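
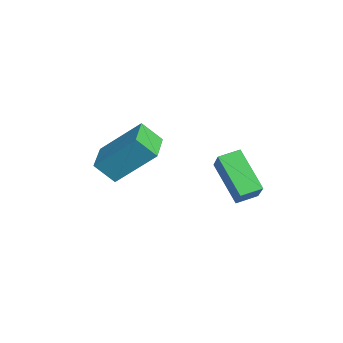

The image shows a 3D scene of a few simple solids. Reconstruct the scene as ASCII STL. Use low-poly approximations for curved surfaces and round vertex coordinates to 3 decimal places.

solid 
facet normal -0.951 0.311 0.004
outer loop
vertex -2.515 -3.375 -0.931
vertex -2.3 -2.708 -1.658
vertex -2.954 -4.701 -2.277
endloop
endfacet
facet normal -0.214 -0.660 0.720
outer loop
vertex -1.7 -5.112 -2.282
vertex -2.515 -3.375 -0.931
vertex -2.954 -4.701 -2.277
endloop
endfacet
facet normal -0.950 0.311 0.004
outer loop
vertex -2.954 -4.701 -2.277
vertex -2.3 -2.708 -1.658
vertex -2.739 -4.035 -3.004
endloop
endfacet
facet normal -0.227 -0.684 -0.694
outer loop
vertex -2.739 -4.035 -3.004
vertex -1.7 -5.112 -2.282
vertex -2.954 -4.701 -2.277
endloop
endfacet
facet normal 0.227 0.683 0.694
outer loop
vertex -2.515 -3.375 -0.931
vertex -1.046 -3.119 -1.663
vertex -2.3 -2.708 -1.658
endloop
endfacet
facet normal -0.213 -0.660 0.720
outer loop
vertex -1.261 -3.785 -0.936
vertex -2.515 -3.375 -0.931
vertex -1.7 -5.112 -2.282
endloop
endfacet
facet normal 0.226 0.684 0.694
outer loop
vertex -1.261 -3.785 -0.936
vertex -1.046 -3.119 -1.663
vertex -2.515 -3.375 -0.931
endloop
endfacet
facet normal 0.213 0.660 -0.720
outer loop
vertex -2.3 -2.708 -1.658
vertex -1.046 -3.119 -1.663
vertex -2.739 -4.035 -3.004
endloop
endfacet
facet normal -0.226 -0.684 -0.694
outer loop
vertex -1.485 -4.445 -3.009
vertex -1.7 -5.112 -2.282
vertex -2.739 -4.035 -3.004
endloop
endfacet
facet normal 0.213 0.660 -0.720
outer loop
vertex -2.739 -4.035 -3.004
vertex -1.046 -3.119 -1.663
vertex -1.485 -4.445 -3.009
endloop
endfacet
facet normal 0.951 -0.311 -0.004
outer loop
vertex -1.485 -4.445 -3.009
vertex -1.261 -3.785 -0.936
vertex -1.7 -5.112 -2.282
endloop
endfacet
facet normal 0.950 -0.311 -0.004
outer loop
vertex -1.046 -3.119 -1.663
vertex -1.261 -3.785 -0.936
vertex -1.485 -4.445 -3.009
endloop
endfacet
facet normal -0.713 -0.272 0.646
outer loop
vertex -2.014 -0.903 -2.536
vertex -2.162 -0.105 -2.364
vertex -2.841 -0.864 -3.432
endloop
endfacet
facet normal 0.179 -0.962 -0.207
outer loop
vertex -1.558 -0.375 -4.596
vertex -2.014 -0.903 -2.536
vertex -2.841 -0.864 -3.432
endloop
endfacet
facet normal -0.713 -0.272 0.646
outer loop
vertex -2.841 -0.864 -3.432
vertex -2.162 -0.105 -2.364
vertex -2.989 -0.066 -3.26
endloop
endfacet
facet normal -0.678 0.032 -0.734
outer loop
vertex -2.989 -0.066 -3.26
vertex -1.558 -0.375 -4.596
vertex -2.841 -0.864 -3.432
endloop
endfacet
facet normal 0.678 -0.032 0.734
outer loop
vertex -2.014 -0.903 -2.536
vertex -0.879 0.384 -3.528
vertex -2.162 -0.105 -2.364
endloop
endfacet
facet normal 0.179 -0.962 -0.207
outer loop
vertex -0.731 -0.414 -3.7
vertex -2.014 -0.903 -2.536
vertex -1.558 -0.375 -4.596
endloop
endfacet
facet normal 0.678 -0.032 0.734
outer loop
vertex -0.731 -0.414 -3.7
vertex -0.879 0.384 -3.528
vertex -2.014 -0.903 -2.536
endloop
endfacet
facet normal -0.179 0.962 0.207
outer loop
vertex -2.162 -0.105 -2.364
vertex -0.879 0.384 -3.528
vertex -2.989 -0.066 -3.26
endloop
endfacet
facet normal -0.678 0.032 -0.734
outer loop
vertex -1.706 0.423 -4.424
vertex -1.558 -0.375 -4.596
vertex -2.989 -0.066 -3.26
endloop
endfacet
facet normal -0.179 0.962 0.207
outer loop
vertex -2.989 -0.066 -3.26
vertex -0.879 0.384 -3.528
vertex -1.706 0.423 -4.424
endloop
endfacet
facet normal 0.713 0.272 -0.646
outer loop
vertex -1.706 0.423 -4.424
vertex -0.731 -0.414 -3.7
vertex -1.558 -0.375 -4.596
endloop
endfacet
facet normal 0.713 0.272 -0.646
outer loop
vertex -0.879 0.384 -3.528
vertex -0.731 -0.414 -3.7
vertex -1.706 0.423 -4.424
endloop
endfacet

endsolid


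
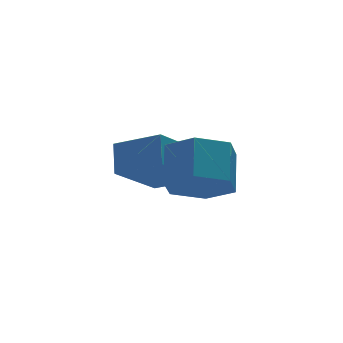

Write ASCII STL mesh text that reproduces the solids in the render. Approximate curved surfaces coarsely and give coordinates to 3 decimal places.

solid 
facet normal -0.740 -0.283 0.610
outer loop
vertex -1.006 1.491 -1.915
vertex -0.677 2.213 -1.182
vertex -1.912 2.53 -2.532
endloop
endfacet
facet normal -0.305 -0.669 -0.678
outer loop
vertex -0.403 3.107 -3.778
vertex -1.006 1.491 -1.915
vertex -1.912 2.53 -2.532
endloop
endfacet
facet normal -0.740 -0.283 0.610
outer loop
vertex -1.912 2.53 -2.532
vertex -0.677 2.213 -1.182
vertex -1.583 3.252 -1.799
endloop
endfacet
facet normal -0.600 0.688 -0.408
outer loop
vertex -1.583 3.252 -1.799
vertex -0.403 3.107 -3.778
vertex -1.912 2.53 -2.532
endloop
endfacet
facet normal 0.600 -0.688 0.408
outer loop
vertex -1.006 1.491 -1.915
vertex 0.832 2.79 -2.428
vertex -0.677 2.213 -1.182
endloop
endfacet
facet normal -0.305 -0.669 -0.678
outer loop
vertex 0.503 2.068 -3.161
vertex -1.006 1.491 -1.915
vertex -0.403 3.107 -3.778
endloop
endfacet
facet normal 0.600 -0.688 0.408
outer loop
vertex 0.503 2.068 -3.161
vertex 0.832 2.79 -2.428
vertex -1.006 1.491 -1.915
endloop
endfacet
facet normal 0.305 0.669 0.678
outer loop
vertex -0.677 2.213 -1.182
vertex 0.832 2.79 -2.428
vertex -1.583 3.252 -1.799
endloop
endfacet
facet normal -0.600 0.688 -0.408
outer loop
vertex -0.074 3.829 -3.045
vertex -0.403 3.107 -3.778
vertex -1.583 3.252 -1.799
endloop
endfacet
facet normal 0.305 0.669 0.678
outer loop
vertex -1.583 3.252 -1.799
vertex 0.832 2.79 -2.428
vertex -0.074 3.829 -3.045
endloop
endfacet
facet normal 0.740 0.283 -0.610
outer loop
vertex -0.074 3.829 -3.045
vertex 0.503 2.068 -3.161
vertex -0.403 3.107 -3.778
endloop
endfacet
facet normal 0.740 0.283 -0.610
outer loop
vertex 0.832 2.79 -2.428
vertex 0.503 2.068 -3.161
vertex -0.074 3.829 -3.045
endloop
endfacet
facet normal -0.390 -0.669 -0.633
outer loop
vertex -0.199 0.556 -2.974
vertex -0.645 0.084 -2.2
vertex -1.129 0.825 -2.686
endloop
endfacet
facet normal -0.023 0.693 -0.720
outer loop
vertex -0.199 0.556 -2.974
vertex -1.129 0.825 -2.686
vertex 0.33 1.467 -2.114
endloop
endfacet
facet normal -0.023 0.693 -0.720
outer loop
vertex 0.33 1.467 -2.114
vertex -1.129 0.825 -2.686
vertex -0.6 1.736 -1.826
endloop
endfacet
facet normal 0.389 0.670 0.632
outer loop
vertex 0.33 1.467 -2.114
vertex -0.6 1.736 -1.826
vertex -0.115 0.996 -1.34
endloop
endfacet
facet normal -0.389 -0.669 -0.633
outer loop
vertex -1.129 0.825 -2.686
vertex -0.645 0.084 -2.2
vertex -1.575 0.353 -1.913
endloop
endfacet
facet normal -0.809 0.577 -0.114
outer loop
vertex -1.129 0.825 -2.686
vertex -1.575 0.353 -1.913
vertex -0.6 1.736 -1.826
endloop
endfacet
facet normal -0.809 0.577 -0.114
outer loop
vertex -0.6 1.736 -1.826
vertex -1.575 0.353 -1.913
vertex -1.046 1.264 -1.053
endloop
endfacet
facet normal 0.388 0.670 0.633
outer loop
vertex -0.6 1.736 -1.826
vertex -1.046 1.264 -1.053
vertex -0.115 0.996 -1.34
endloop
endfacet
facet normal -0.389 -0.671 -0.632
outer loop
vertex -1.575 0.353 -1.913
vertex -0.645 0.084 -2.2
vertex -1.09 -0.387 -1.426
endloop
endfacet
facet normal -0.786 -0.116 0.607
outer loop
vertex -1.575 0.353 -1.913
vertex -1.09 -0.387 -1.426
vertex -1.046 1.264 -1.053
endloop
endfacet
facet normal -0.786 -0.116 0.607
outer loop
vertex -1.046 1.264 -1.053
vertex -1.09 -0.387 -1.426
vertex -0.561 0.524 -0.566
endloop
endfacet
facet normal 0.388 0.670 0.632
outer loop
vertex -1.046 1.264 -1.053
vertex -0.561 0.524 -0.566
vertex -0.115 0.996 -1.34
endloop
endfacet
facet normal -0.389 -0.670 -0.632
outer loop
vertex -1.09 -0.387 -1.426
vertex -0.645 0.084 -2.2
vertex -0.16 -0.656 -1.714
endloop
endfacet
facet normal 0.023 -0.693 0.720
outer loop
vertex -1.09 -0.387 -1.426
vertex -0.16 -0.656 -1.714
vertex -0.561 0.524 -0.566
endloop
endfacet
facet normal 0.023 -0.693 0.720
outer loop
vertex -0.561 0.524 -0.566
vertex -0.16 -0.656 -1.714
vertex 0.369 0.255 -0.854
endloop
endfacet
facet normal 0.390 0.669 0.633
outer loop
vertex -0.561 0.524 -0.566
vertex 0.369 0.255 -0.854
vertex -0.115 0.996 -1.34
endloop
endfacet
facet normal -0.388 -0.670 -0.633
outer loop
vertex -0.16 -0.656 -1.714
vertex -0.645 0.084 -2.2
vertex 0.286 -0.184 -2.487
endloop
endfacet
facet normal 0.809 -0.577 0.114
outer loop
vertex -0.16 -0.656 -1.714
vertex 0.286 -0.184 -2.487
vertex 0.369 0.255 -0.854
endloop
endfacet
facet normal 0.809 -0.577 0.114
outer loop
vertex 0.369 0.255 -0.854
vertex 0.286 -0.184 -2.487
vertex 0.815 0.727 -1.627
endloop
endfacet
facet normal 0.389 0.669 0.633
outer loop
vertex 0.369 0.255 -0.854
vertex 0.815 0.727 -1.627
vertex -0.115 0.996 -1.34
endloop
endfacet
facet normal -0.388 -0.670 -0.632
outer loop
vertex 0.286 -0.184 -2.487
vertex -0.645 0.084 -2.2
vertex -0.199 0.556 -2.974
endloop
endfacet
facet normal 0.786 0.116 -0.607
outer loop
vertex 0.286 -0.184 -2.487
vertex -0.199 0.556 -2.974
vertex 0.815 0.727 -1.627
endloop
endfacet
facet normal 0.786 0.116 -0.607
outer loop
vertex 0.815 0.727 -1.627
vertex -0.199 0.556 -2.974
vertex 0.33 1.467 -2.114
endloop
endfacet
facet normal 0.389 0.671 0.632
outer loop
vertex 0.815 0.727 -1.627
vertex 0.33 1.467 -2.114
vertex -0.115 0.996 -1.34
endloop
endfacet

endsolid


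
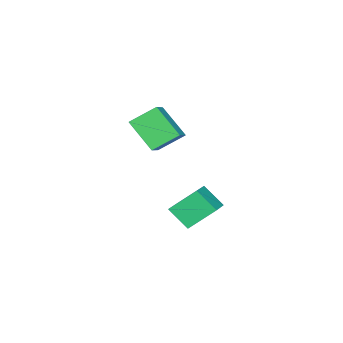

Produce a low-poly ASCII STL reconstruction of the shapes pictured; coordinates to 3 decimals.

solid 
facet normal -0.806 -0.368 -0.464
outer loop
vertex -0.45 0.515 2.742
vertex -1.281 1.323 3.544
vertex -0.35 1.804 1.548
endloop
endfacet
facet normal 0.589 -0.573 -0.569
outer loop
vertex 0.601 2.237 2.096
vertex -0.45 0.515 2.742
vertex -0.35 1.804 1.548
endloop
endfacet
facet normal -0.806 -0.368 -0.464
outer loop
vertex -0.35 1.804 1.548
vertex -1.281 1.323 3.544
vertex -1.181 2.612 2.35
endloop
endfacet
facet normal 0.057 0.732 -0.678
outer loop
vertex -1.181 2.612 2.35
vertex 0.601 2.237 2.096
vertex -0.35 1.804 1.548
endloop
endfacet
facet normal -0.057 -0.732 0.678
outer loop
vertex -0.45 0.515 2.742
vertex -0.33 1.756 4.092
vertex -1.281 1.323 3.544
endloop
endfacet
facet normal 0.589 -0.573 -0.569
outer loop
vertex 0.501 0.948 3.29
vertex -0.45 0.515 2.742
vertex 0.601 2.237 2.096
endloop
endfacet
facet normal -0.057 -0.732 0.678
outer loop
vertex 0.501 0.948 3.29
vertex -0.33 1.756 4.092
vertex -0.45 0.515 2.742
endloop
endfacet
facet normal -0.589 0.573 0.569
outer loop
vertex -1.281 1.323 3.544
vertex -0.33 1.756 4.092
vertex -1.181 2.612 2.35
endloop
endfacet
facet normal 0.057 0.732 -0.678
outer loop
vertex -0.23 3.045 2.898
vertex 0.601 2.237 2.096
vertex -1.181 2.612 2.35
endloop
endfacet
facet normal -0.589 0.573 0.569
outer loop
vertex -1.181 2.612 2.35
vertex -0.33 1.756 4.092
vertex -0.23 3.045 2.898
endloop
endfacet
facet normal 0.806 0.368 0.464
outer loop
vertex -0.23 3.045 2.898
vertex 0.501 0.948 3.29
vertex 0.601 2.237 2.096
endloop
endfacet
facet normal 0.806 0.368 0.464
outer loop
vertex -0.33 1.756 4.092
vertex 0.501 0.948 3.29
vertex -0.23 3.045 2.898
endloop
endfacet
facet normal -0.468 0.566 0.679
outer loop
vertex -1.936 3.012 -0.914
vertex -0.844 3.462 -0.537
vertex -2.033 3.974 -1.782
endloop
endfacet
facet normal -0.881 -0.363 -0.304
outer loop
vertex -1.276 3.058 -2.883
vertex -1.936 3.012 -0.914
vertex -2.033 3.974 -1.782
endloop
endfacet
facet normal -0.468 0.565 0.679
outer loop
vertex -2.033 3.974 -1.782
vertex -0.844 3.462 -0.537
vertex -0.941 4.425 -1.405
endloop
endfacet
facet normal -0.075 0.741 -0.668
outer loop
vertex -0.941 4.425 -1.405
vertex -1.276 3.058 -2.883
vertex -2.033 3.974 -1.782
endloop
endfacet
facet normal 0.075 -0.741 0.668
outer loop
vertex -1.936 3.012 -0.914
vertex -0.087 2.546 -1.638
vertex -0.844 3.462 -0.537
endloop
endfacet
facet normal -0.881 -0.363 -0.304
outer loop
vertex -1.179 2.095 -2.015
vertex -1.936 3.012 -0.914
vertex -1.276 3.058 -2.883
endloop
endfacet
facet normal 0.075 -0.740 0.668
outer loop
vertex -1.179 2.095 -2.015
vertex -0.087 2.546 -1.638
vertex -1.936 3.012 -0.914
endloop
endfacet
facet normal 0.881 0.363 0.304
outer loop
vertex -0.844 3.462 -0.537
vertex -0.087 2.546 -1.638
vertex -0.941 4.425 -1.405
endloop
endfacet
facet normal -0.075 0.740 -0.668
outer loop
vertex -0.184 3.508 -2.506
vertex -1.276 3.058 -2.883
vertex -0.941 4.425 -1.405
endloop
endfacet
facet normal 0.881 0.363 0.304
outer loop
vertex -0.941 4.425 -1.405
vertex -0.087 2.546 -1.638
vertex -0.184 3.508 -2.506
endloop
endfacet
facet normal 0.468 -0.565 -0.680
outer loop
vertex -0.184 3.508 -2.506
vertex -1.179 2.095 -2.015
vertex -1.276 3.058 -2.883
endloop
endfacet
facet normal 0.468 -0.566 -0.679
outer loop
vertex -0.087 2.546 -1.638
vertex -1.179 2.095 -2.015
vertex -0.184 3.508 -2.506
endloop
endfacet

endsolid


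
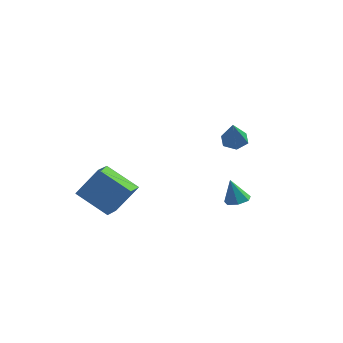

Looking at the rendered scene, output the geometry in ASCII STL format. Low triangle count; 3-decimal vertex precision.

solid 
facet normal 0.245 0.101 -0.964
outer loop
vertex 3.299 0.916 -3.103
vertex 2.776 0.502 -3.279
vertex 2.776 1.189 -3.207
endloop
endfacet
facet normal 0.289 0.770 0.568
outer loop
vertex 3.299 0.916 -3.103
vertex 2.776 1.189 -3.207
vertex 2.424 0.358 -1.901
endloop
endfacet
facet normal 0.246 0.101 -0.964
outer loop
vertex 2.776 1.189 -3.207
vertex 2.776 0.502 -3.279
vertex 2.253 0.944 -3.366
endloop
endfacet
facet normal -0.484 0.791 0.373
outer loop
vertex 2.776 1.189 -3.207
vertex 2.253 0.944 -3.366
vertex 2.424 0.358 -1.901
endloop
endfacet
facet normal 0.246 0.102 -0.964
outer loop
vertex 2.253 0.944 -3.366
vertex 2.776 0.502 -3.279
vertex 2.123 0.367 -3.46
endloop
endfacet
facet normal -0.964 0.187 0.187
outer loop
vertex 2.253 0.944 -3.366
vertex 2.123 0.367 -3.46
vertex 2.424 0.358 -1.901
endloop
endfacet
facet normal 0.246 0.101 -0.964
outer loop
vertex 2.123 0.367 -3.46
vertex 2.776 0.502 -3.279
vertex 2.485 -0.108 -3.417
endloop
endfacet
facet normal -0.793 -0.591 0.150
outer loop
vertex 2.123 0.367 -3.46
vertex 2.485 -0.108 -3.417
vertex 2.424 0.358 -1.901
endloop
endfacet
facet normal 0.245 0.101 -0.964
outer loop
vertex 2.485 -0.108 -3.417
vertex 2.776 0.502 -3.279
vertex 3.065 -0.124 -3.271
endloop
endfacet
facet normal -0.099 -0.952 0.289
outer loop
vertex 2.485 -0.108 -3.417
vertex 3.065 -0.124 -3.271
vertex 2.424 0.358 -1.901
endloop
endfacet
facet normal 0.245 0.101 -0.964
outer loop
vertex 3.065 -0.124 -3.271
vertex 2.776 0.502 -3.279
vertex 3.428 0.332 -3.131
endloop
endfacet
facet normal 0.596 -0.628 0.500
outer loop
vertex 3.065 -0.124 -3.271
vertex 3.428 0.332 -3.131
vertex 2.424 0.358 -1.901
endloop
endfacet
facet normal 0.245 0.100 -0.964
outer loop
vertex 3.428 0.332 -3.131
vertex 2.776 0.502 -3.279
vertex 3.299 0.916 -3.103
endloop
endfacet
facet normal 0.769 0.140 0.624
outer loop
vertex 3.428 0.332 -3.131
vertex 3.299 0.916 -3.103
vertex 2.424 0.358 -1.901
endloop
endfacet
facet normal -0.186 0.592 -0.784
outer loop
vertex 2.215 3.249 -0.5
vertex 1.49 3.212 -0.356
vertex 1.902 3.746 -0.051
endloop
endfacet
facet normal 0.900 0.236 0.367
outer loop
vertex 2.215 3.249 -0.5
vertex 1.902 3.746 -0.051
vertex 1.85 2.068 1.156
endloop
endfacet
facet normal -0.187 0.592 -0.784
outer loop
vertex 1.902 3.746 -0.051
vertex 1.49 3.212 -0.356
vertex 1.177 3.709 0.094
endloop
endfacet
facet normal 0.132 0.576 0.807
outer loop
vertex 1.902 3.746 -0.051
vertex 1.177 3.709 0.094
vertex 1.85 2.068 1.156
endloop
endfacet
facet normal -0.186 0.592 -0.784
outer loop
vertex 1.177 3.709 0.094
vertex 1.49 3.212 -0.356
vertex 0.766 3.175 -0.212
endloop
endfacet
facet normal -0.710 0.153 0.687
outer loop
vertex 1.177 3.709 0.094
vertex 0.766 3.175 -0.212
vertex 1.85 2.068 1.156
endloop
endfacet
facet normal -0.186 0.592 -0.784
outer loop
vertex 0.766 3.175 -0.212
vertex 1.49 3.212 -0.356
vertex 1.079 2.678 -0.662
endloop
endfacet
facet normal -0.783 -0.609 0.128
outer loop
vertex 0.766 3.175 -0.212
vertex 1.079 2.678 -0.662
vertex 1.85 2.068 1.156
endloop
endfacet
facet normal -0.186 0.592 -0.784
outer loop
vertex 1.079 2.678 -0.662
vertex 1.49 3.212 -0.356
vertex 1.804 2.715 -0.806
endloop
endfacet
facet normal -0.014 -0.950 -0.313
outer loop
vertex 1.079 2.678 -0.662
vertex 1.804 2.715 -0.806
vertex 1.85 2.068 1.156
endloop
endfacet
facet normal -0.186 0.592 -0.784
outer loop
vertex 1.804 2.715 -0.806
vertex 1.49 3.212 -0.356
vertex 2.215 3.249 -0.5
endloop
endfacet
facet normal 0.828 -0.527 -0.193
outer loop
vertex 1.804 2.715 -0.806
vertex 2.215 3.249 -0.5
vertex 1.85 2.068 1.156
endloop
endfacet
facet normal -0.534 -0.194 -0.823
outer loop
vertex -3.634 -4.485 -1.938
vertex -3.735 -3.357 -2.138
vertex -1.902 -4.527 -3.052
endloop
endfacet
facet normal 0.088 -0.981 0.174
outer loop
vertex -0.845 -4.143 -1.422
vertex -3.634 -4.485 -1.938
vertex -1.902 -4.527 -3.052
endloop
endfacet
facet normal -0.534 -0.194 -0.823
outer loop
vertex -1.902 -4.527 -3.052
vertex -3.735 -3.357 -2.138
vertex -2.003 -3.399 -3.252
endloop
endfacet
facet normal 0.841 -0.021 -0.541
outer loop
vertex -2.003 -3.399 -3.252
vertex -0.845 -4.143 -1.422
vertex -1.902 -4.527 -3.052
endloop
endfacet
facet normal -0.841 0.021 0.541
outer loop
vertex -3.634 -4.485 -1.938
vertex -2.678 -2.973 -0.508
vertex -3.735 -3.357 -2.138
endloop
endfacet
facet normal 0.088 -0.981 0.174
outer loop
vertex -2.577 -4.101 -0.308
vertex -3.634 -4.485 -1.938
vertex -0.845 -4.143 -1.422
endloop
endfacet
facet normal -0.841 0.021 0.541
outer loop
vertex -2.577 -4.101 -0.308
vertex -2.678 -2.973 -0.508
vertex -3.634 -4.485 -1.938
endloop
endfacet
facet normal -0.088 0.981 -0.174
outer loop
vertex -3.735 -3.357 -2.138
vertex -2.678 -2.973 -0.508
vertex -2.003 -3.399 -3.252
endloop
endfacet
facet normal 0.841 -0.021 -0.541
outer loop
vertex -0.946 -3.015 -1.622
vertex -0.845 -4.143 -1.422
vertex -2.003 -3.399 -3.252
endloop
endfacet
facet normal -0.088 0.981 -0.174
outer loop
vertex -2.003 -3.399 -3.252
vertex -2.678 -2.973 -0.508
vertex -0.946 -3.015 -1.622
endloop
endfacet
facet normal 0.534 0.194 0.823
outer loop
vertex -0.946 -3.015 -1.622
vertex -2.577 -4.101 -0.308
vertex -0.845 -4.143 -1.422
endloop
endfacet
facet normal 0.534 0.194 0.823
outer loop
vertex -2.678 -2.973 -0.508
vertex -2.577 -4.101 -0.308
vertex -0.946 -3.015 -1.622
endloop
endfacet

endsolid


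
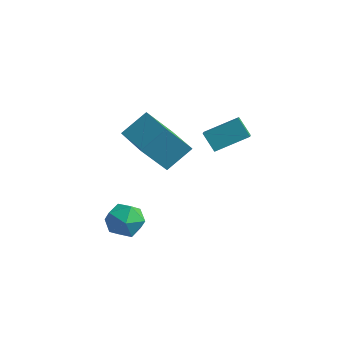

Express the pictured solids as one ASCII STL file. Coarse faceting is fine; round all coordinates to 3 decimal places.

solid 
facet normal -0.454 0.721 -0.523
outer loop
vertex 1.4 3.33 -0.57
vertex 2.513 4.598 0.213
vertex 2.172 3.187 -1.437
endloop
endfacet
facet normal -0.599 -0.682 -0.421
outer loop
vertex 2.767 2.242 -0.753
vertex 1.4 3.33 -0.57
vertex 2.172 3.187 -1.437
endloop
endfacet
facet normal -0.454 0.721 -0.523
outer loop
vertex 2.172 3.187 -1.437
vertex 2.513 4.598 0.213
vertex 3.285 4.455 -0.655
endloop
endfacet
facet normal 0.660 -0.122 -0.742
outer loop
vertex 3.285 4.455 -0.655
vertex 2.767 2.242 -0.753
vertex 2.172 3.187 -1.437
endloop
endfacet
facet normal -0.660 0.121 0.742
outer loop
vertex 1.4 3.33 -0.57
vertex 3.108 3.653 0.897
vertex 2.513 4.598 0.213
endloop
endfacet
facet normal -0.599 -0.682 -0.420
outer loop
vertex 1.995 2.385 0.115
vertex 1.4 3.33 -0.57
vertex 2.767 2.242 -0.753
endloop
endfacet
facet normal -0.660 0.122 0.741
outer loop
vertex 1.995 2.385 0.115
vertex 3.108 3.653 0.897
vertex 1.4 3.33 -0.57
endloop
endfacet
facet normal 0.599 0.681 0.420
outer loop
vertex 2.513 4.598 0.213
vertex 3.108 3.653 0.897
vertex 3.285 4.455 -0.655
endloop
endfacet
facet normal 0.660 -0.122 -0.741
outer loop
vertex 3.88 3.51 0.03
vertex 2.767 2.242 -0.753
vertex 3.285 4.455 -0.655
endloop
endfacet
facet normal 0.599 0.682 0.421
outer loop
vertex 3.285 4.455 -0.655
vertex 3.108 3.653 0.897
vertex 3.88 3.51 0.03
endloop
endfacet
facet normal 0.454 -0.721 0.523
outer loop
vertex 3.88 3.51 0.03
vertex 1.995 2.385 0.115
vertex 2.767 2.242 -0.753
endloop
endfacet
facet normal 0.454 -0.721 0.523
outer loop
vertex 3.108 3.653 0.897
vertex 1.995 2.385 0.115
vertex 3.88 3.51 0.03
endloop
endfacet
facet normal -0.342 -0.503 0.794
outer loop
vertex 1.879 -0.287 1.877
vertex 0.007 0.714 1.704
vertex 1.331 -1.484 0.883
endloop
endfacet
facet normal 0.879 -0.470 0.082
outer loop
vertex 2.033 -0.454 -0.744
vertex 1.879 -0.287 1.877
vertex 1.331 -1.484 0.883
endloop
endfacet
facet normal -0.342 -0.503 0.794
outer loop
vertex 1.331 -1.484 0.883
vertex 0.007 0.714 1.704
vertex -0.541 -0.483 0.71
endloop
endfacet
facet normal -0.332 -0.726 -0.603
outer loop
vertex -0.541 -0.483 0.71
vertex 2.033 -0.454 -0.744
vertex 1.331 -1.484 0.883
endloop
endfacet
facet normal 0.332 0.726 0.603
outer loop
vertex 1.879 -0.287 1.877
vertex 0.709 1.744 0.077
vertex 0.007 0.714 1.704
endloop
endfacet
facet normal 0.879 -0.470 0.082
outer loop
vertex 2.581 0.743 0.25
vertex 1.879 -0.287 1.877
vertex 2.033 -0.454 -0.744
endloop
endfacet
facet normal 0.332 0.726 0.603
outer loop
vertex 2.581 0.743 0.25
vertex 0.709 1.744 0.077
vertex 1.879 -0.287 1.877
endloop
endfacet
facet normal -0.879 0.470 -0.082
outer loop
vertex 0.007 0.714 1.704
vertex 0.709 1.744 0.077
vertex -0.541 -0.483 0.71
endloop
endfacet
facet normal -0.332 -0.726 -0.603
outer loop
vertex 0.161 0.547 -0.917
vertex 2.033 -0.454 -0.744
vertex -0.541 -0.483 0.71
endloop
endfacet
facet normal -0.879 0.470 -0.082
outer loop
vertex -0.541 -0.483 0.71
vertex 0.709 1.744 0.077
vertex 0.161 0.547 -0.917
endloop
endfacet
facet normal 0.342 0.503 -0.794
outer loop
vertex 0.161 0.547 -0.917
vertex 2.581 0.743 0.25
vertex 2.033 -0.454 -0.744
endloop
endfacet
facet normal 0.342 0.503 -0.794
outer loop
vertex 0.709 1.744 0.077
vertex 2.581 0.743 0.25
vertex 0.161 0.547 -0.917
endloop
endfacet
facet normal -0.479 0.867 0.138
outer loop
vertex 0.313 -1.468 -4.191
vertex 0.166 -1.712 -3.168
vertex 1.037 -1.183 -3.467
endloop
endfacet
facet normal 0.011 0.927 -0.376
outer loop
vertex 0.313 -1.468 -4.191
vertex 1.037 -1.183 -3.467
vertex 1.348 -1.568 -4.407
endloop
endfacet
facet normal -0.141 0.448 -0.883
outer loop
vertex 0.313 -1.468 -4.191
vertex 1.348 -1.568 -4.407
vertex 0.67 -2.336 -4.688
endloop
endfacet
facet normal -0.726 0.092 -0.682
outer loop
vertex 0.313 -1.468 -4.191
vertex 0.67 -2.336 -4.688
vertex -0.061 -2.425 -3.922
endloop
endfacet
facet normal -0.935 0.351 -0.051
outer loop
vertex 0.313 -1.468 -4.191
vertex -0.061 -2.425 -3.922
vertex 0.166 -1.712 -3.168
endloop
endfacet
facet normal 0.646 0.757 -0.097
outer loop
vertex 1.348 -1.568 -4.407
vertex 1.037 -1.183 -3.467
vertex 1.841 -1.875 -3.518
endloop
endfacet
facet normal -0.148 0.660 0.736
outer loop
vertex 1.037 -1.183 -3.467
vertex 0.166 -1.712 -3.168
vertex 1.11 -1.964 -2.752
endloop
endfacet
facet normal -0.885 -0.174 0.431
outer loop
vertex 0.166 -1.712 -3.168
vertex -0.061 -2.425 -3.922
vertex 0.432 -2.732 -3.033
endloop
endfacet
facet normal -0.547 -0.592 -0.591
outer loop
vertex -0.061 -2.425 -3.922
vertex 0.67 -2.336 -4.688
vertex 0.743 -3.117 -3.973
endloop
endfacet
facet normal 0.399 -0.017 -0.917
outer loop
vertex 0.67 -2.336 -4.688
vertex 1.348 -1.568 -4.407
vertex 1.614 -2.588 -4.272
endloop
endfacet
facet normal 0.726 -0.092 0.682
outer loop
vertex 1.467 -2.832 -3.249
vertex 1.841 -1.875 -3.518
vertex 1.11 -1.964 -2.752
endloop
endfacet
facet normal 0.141 -0.448 0.883
outer loop
vertex 1.467 -2.832 -3.249
vertex 1.11 -1.964 -2.752
vertex 0.432 -2.732 -3.033
endloop
endfacet
facet normal -0.011 -0.927 0.376
outer loop
vertex 1.467 -2.832 -3.249
vertex 0.432 -2.732 -3.033
vertex 0.743 -3.117 -3.973
endloop
endfacet
facet normal 0.479 -0.867 -0.138
outer loop
vertex 1.467 -2.832 -3.249
vertex 0.743 -3.117 -3.973
vertex 1.614 -2.588 -4.272
endloop
endfacet
facet normal 0.935 -0.351 0.051
outer loop
vertex 1.467 -2.832 -3.249
vertex 1.614 -2.588 -4.272
vertex 1.841 -1.875 -3.518
endloop
endfacet
facet normal 0.547 0.592 0.591
outer loop
vertex 1.11 -1.964 -2.752
vertex 1.841 -1.875 -3.518
vertex 1.037 -1.183 -3.467
endloop
endfacet
facet normal -0.399 0.017 0.917
outer loop
vertex 0.432 -2.732 -3.033
vertex 1.11 -1.964 -2.752
vertex 0.166 -1.712 -3.168
endloop
endfacet
facet normal -0.646 -0.757 0.097
outer loop
vertex 0.743 -3.117 -3.973
vertex 0.432 -2.732 -3.033
vertex -0.061 -2.425 -3.922
endloop
endfacet
facet normal 0.148 -0.660 -0.736
outer loop
vertex 1.614 -2.588 -4.272
vertex 0.743 -3.117 -3.973
vertex 0.67 -2.336 -4.688
endloop
endfacet
facet normal 0.885 0.174 -0.431
outer loop
vertex 1.841 -1.875 -3.518
vertex 1.614 -2.588 -4.272
vertex 1.348 -1.568 -4.407
endloop
endfacet

endsolid


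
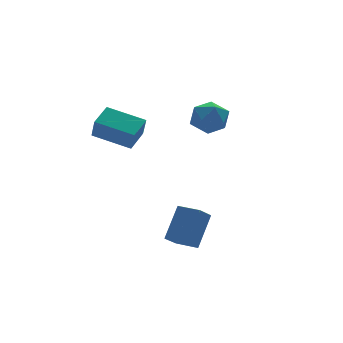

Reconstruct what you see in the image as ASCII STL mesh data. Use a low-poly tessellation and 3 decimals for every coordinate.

solid 
facet normal -0.642 0.716 0.275
outer loop
vertex -1.628 2.712 2.293
vertex -0.522 3.523 2.764
vertex -1.524 3.265 1.099
endloop
endfacet
facet normal -0.763 -0.559 -0.325
outer loop
vertex -0.118 1.697 0.496
vertex -1.628 2.712 2.293
vertex -1.524 3.265 1.099
endloop
endfacet
facet normal -0.641 0.716 0.275
outer loop
vertex -1.524 3.265 1.099
vertex -0.522 3.523 2.764
vertex -0.417 4.075 1.57
endloop
endfacet
facet normal 0.079 0.419 -0.905
outer loop
vertex -0.417 4.075 1.57
vertex -0.118 1.697 0.496
vertex -1.524 3.265 1.099
endloop
endfacet
facet normal -0.079 -0.418 0.905
outer loop
vertex -1.628 2.712 2.293
vertex 0.884 1.955 2.161
vertex -0.522 3.523 2.764
endloop
endfacet
facet normal -0.763 -0.559 -0.325
outer loop
vertex -0.223 1.145 1.69
vertex -1.628 2.712 2.293
vertex -0.118 1.697 0.496
endloop
endfacet
facet normal -0.079 -0.419 0.905
outer loop
vertex -0.223 1.145 1.69
vertex 0.884 1.955 2.161
vertex -1.628 2.712 2.293
endloop
endfacet
facet normal 0.763 0.559 0.325
outer loop
vertex -0.522 3.523 2.764
vertex 0.884 1.955 2.161
vertex -0.417 4.075 1.57
endloop
endfacet
facet normal 0.078 0.419 -0.905
outer loop
vertex 0.988 2.508 0.967
vertex -0.118 1.697 0.496
vertex -0.417 4.075 1.57
endloop
endfacet
facet normal 0.763 0.559 0.325
outer loop
vertex -0.417 4.075 1.57
vertex 0.884 1.955 2.161
vertex 0.988 2.508 0.967
endloop
endfacet
facet normal 0.642 -0.716 -0.275
outer loop
vertex 0.988 2.508 0.967
vertex -0.223 1.145 1.69
vertex -0.118 1.697 0.496
endloop
endfacet
facet normal 0.641 -0.716 -0.276
outer loop
vertex 0.884 1.955 2.161
vertex -0.223 1.145 1.69
vertex 0.988 2.508 0.967
endloop
endfacet
facet normal -0.538 -0.343 -0.770
outer loop
vertex -0.259 -4.235 -3.295
vertex -0.868 -3.134 -3.36
vertex 0.604 -3.804 -4.09
endloop
endfacet
facet normal 0.484 -0.874 0.052
outer loop
vertex 1.728 -3.086 -2.48
vertex -0.259 -4.235 -3.295
vertex 0.604 -3.804 -4.09
endloop
endfacet
facet normal -0.538 -0.343 -0.770
outer loop
vertex 0.604 -3.804 -4.09
vertex -0.868 -3.134 -3.36
vertex -0.005 -2.703 -4.155
endloop
endfacet
facet normal 0.691 0.345 -0.636
outer loop
vertex -0.005 -2.703 -4.155
vertex 1.728 -3.086 -2.48
vertex 0.604 -3.804 -4.09
endloop
endfacet
facet normal -0.691 -0.345 0.636
outer loop
vertex -0.259 -4.235 -3.295
vertex 0.256 -2.416 -1.75
vertex -0.868 -3.134 -3.36
endloop
endfacet
facet normal 0.484 -0.874 0.052
outer loop
vertex 0.865 -3.517 -1.685
vertex -0.259 -4.235 -3.295
vertex 1.728 -3.086 -2.48
endloop
endfacet
facet normal -0.691 -0.345 0.636
outer loop
vertex 0.865 -3.517 -1.685
vertex 0.256 -2.416 -1.75
vertex -0.259 -4.235 -3.295
endloop
endfacet
facet normal -0.484 0.874 -0.052
outer loop
vertex -0.868 -3.134 -3.36
vertex 0.256 -2.416 -1.75
vertex -0.005 -2.703 -4.155
endloop
endfacet
facet normal 0.691 0.345 -0.636
outer loop
vertex 1.119 -1.985 -2.545
vertex 1.728 -3.086 -2.48
vertex -0.005 -2.703 -4.155
endloop
endfacet
facet normal -0.484 0.874 -0.052
outer loop
vertex -0.005 -2.703 -4.155
vertex 0.256 -2.416 -1.75
vertex 1.119 -1.985 -2.545
endloop
endfacet
facet normal 0.538 0.343 0.770
outer loop
vertex 1.119 -1.985 -2.545
vertex 0.865 -3.517 -1.685
vertex 1.728 -3.086 -2.48
endloop
endfacet
facet normal 0.538 0.343 0.770
outer loop
vertex 0.256 -2.416 -1.75
vertex 0.865 -3.517 -1.685
vertex 1.119 -1.985 -2.545
endloop
endfacet
facet normal -0.969 0.014 0.248
outer loop
vertex 2.636 0.626 2.053
vertex 2.773 -0.311 2.641
vertex 2.913 0.681 3.131
endloop
endfacet
facet normal -0.721 0.676 0.151
outer loop
vertex 2.636 0.626 2.053
vertex 2.913 0.681 3.131
vertex 3.399 1.363 2.396
endloop
endfacet
facet normal -0.465 0.721 -0.514
outer loop
vertex 2.636 0.626 2.053
vertex 3.399 1.363 2.396
vertex 3.56 0.793 1.452
endloop
endfacet
facet normal -0.554 0.086 -0.828
outer loop
vertex 2.636 0.626 2.053
vertex 3.56 0.793 1.452
vertex 3.173 -0.241 1.603
endloop
endfacet
facet normal -0.866 -0.351 -0.357
outer loop
vertex 2.636 0.626 2.053
vertex 3.173 -0.241 1.603
vertex 2.773 -0.311 2.641
endloop
endfacet
facet normal -0.179 0.777 0.603
outer loop
vertex 3.399 1.363 2.396
vertex 2.913 0.681 3.131
vertex 4.007 0.881 3.197
endloop
endfacet
facet normal -0.580 -0.294 0.760
outer loop
vertex 2.913 0.681 3.131
vertex 2.773 -0.311 2.641
vertex 3.62 -0.153 3.348
endloop
endfacet
facet normal -0.413 -0.884 -0.219
outer loop
vertex 2.773 -0.311 2.641
vertex 3.173 -0.241 1.603
vertex 3.781 -0.723 2.404
endloop
endfacet
facet normal 0.092 -0.177 -0.980
outer loop
vertex 3.173 -0.241 1.603
vertex 3.56 0.793 1.452
vertex 4.267 -0.041 1.669
endloop
endfacet
facet normal 0.236 0.849 -0.472
outer loop
vertex 3.56 0.793 1.452
vertex 3.399 1.363 2.396
vertex 4.407 0.951 2.159
endloop
endfacet
facet normal 0.554 -0.086 0.828
outer loop
vertex 4.544 0.014 2.747
vertex 4.007 0.881 3.197
vertex 3.62 -0.153 3.348
endloop
endfacet
facet normal 0.465 -0.721 0.514
outer loop
vertex 4.544 0.014 2.747
vertex 3.62 -0.153 3.348
vertex 3.781 -0.723 2.404
endloop
endfacet
facet normal 0.721 -0.676 -0.151
outer loop
vertex 4.544 0.014 2.747
vertex 3.781 -0.723 2.404
vertex 4.267 -0.041 1.669
endloop
endfacet
facet normal 0.969 -0.014 -0.248
outer loop
vertex 4.544 0.014 2.747
vertex 4.267 -0.041 1.669
vertex 4.407 0.951 2.159
endloop
endfacet
facet normal 0.866 0.351 0.357
outer loop
vertex 4.544 0.014 2.747
vertex 4.407 0.951 2.159
vertex 4.007 0.881 3.197
endloop
endfacet
facet normal -0.092 0.177 0.980
outer loop
vertex 3.62 -0.153 3.348
vertex 4.007 0.881 3.197
vertex 2.913 0.681 3.131
endloop
endfacet
facet normal -0.236 -0.849 0.472
outer loop
vertex 3.781 -0.723 2.404
vertex 3.62 -0.153 3.348
vertex 2.773 -0.311 2.641
endloop
endfacet
facet normal 0.179 -0.777 -0.603
outer loop
vertex 4.267 -0.041 1.669
vertex 3.781 -0.723 2.404
vertex 3.173 -0.241 1.603
endloop
endfacet
facet normal 0.580 0.294 -0.760
outer loop
vertex 4.407 0.951 2.159
vertex 4.267 -0.041 1.669
vertex 3.56 0.793 1.452
endloop
endfacet
facet normal 0.413 0.884 0.219
outer loop
vertex 4.007 0.881 3.197
vertex 4.407 0.951 2.159
vertex 3.399 1.363 2.396
endloop
endfacet

endsolid


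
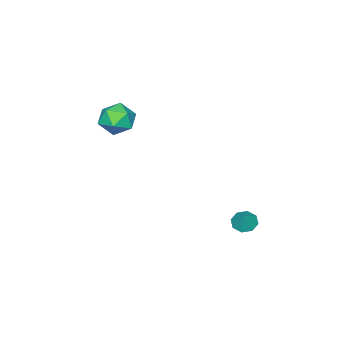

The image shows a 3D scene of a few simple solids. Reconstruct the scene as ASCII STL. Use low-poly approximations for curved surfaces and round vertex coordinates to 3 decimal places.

solid 
facet normal 0.361 0.908 0.211
outer loop
vertex -1.291 -2.76 1.613
vertex -1.262 -3.013 2.655
vertex -0.411 -3.207 2.032
endloop
endfacet
facet normal 0.564 0.698 -0.440
outer loop
vertex -1.291 -2.76 1.613
vertex -0.411 -3.207 2.032
vertex -0.768 -3.524 1.072
endloop
endfacet
facet normal -0.025 0.566 -0.824
outer loop
vertex -1.291 -2.76 1.613
vertex -0.768 -3.524 1.072
vertex -1.84 -3.527 1.102
endloop
endfacet
facet normal -0.591 0.695 -0.409
outer loop
vertex -1.291 -2.76 1.613
vertex -1.84 -3.527 1.102
vertex -2.145 -3.211 2.08
endloop
endfacet
facet normal -0.353 0.907 0.230
outer loop
vertex -1.291 -2.76 1.613
vertex -2.145 -3.211 2.08
vertex -1.262 -3.013 2.655
endloop
endfacet
facet normal 0.924 0.086 -0.372
outer loop
vertex -0.768 -3.524 1.072
vertex -0.411 -3.207 2.032
vertex -0.415 -4.249 1.78
endloop
endfacet
facet normal 0.596 0.427 0.680
outer loop
vertex -0.411 -3.207 2.032
vertex -1.262 -3.013 2.655
vertex -0.72 -3.933 2.758
endloop
endfacet
facet normal -0.559 0.424 0.713
outer loop
vertex -1.262 -3.013 2.655
vertex -2.145 -3.211 2.08
vertex -1.792 -3.936 2.788
endloop
endfacet
facet normal -0.944 0.081 -0.321
outer loop
vertex -2.145 -3.211 2.08
vertex -1.84 -3.527 1.102
vertex -2.149 -4.253 1.828
endloop
endfacet
facet normal -0.027 -0.127 -0.992
outer loop
vertex -1.84 -3.527 1.102
vertex -0.768 -3.524 1.072
vertex -1.298 -4.447 1.205
endloop
endfacet
facet normal 0.591 -0.695 0.409
outer loop
vertex -1.269 -4.7 2.247
vertex -0.415 -4.249 1.78
vertex -0.72 -3.933 2.758
endloop
endfacet
facet normal 0.025 -0.566 0.824
outer loop
vertex -1.269 -4.7 2.247
vertex -0.72 -3.933 2.758
vertex -1.792 -3.936 2.788
endloop
endfacet
facet normal -0.564 -0.698 0.440
outer loop
vertex -1.269 -4.7 2.247
vertex -1.792 -3.936 2.788
vertex -2.149 -4.253 1.828
endloop
endfacet
facet normal -0.361 -0.908 -0.211
outer loop
vertex -1.269 -4.7 2.247
vertex -2.149 -4.253 1.828
vertex -1.298 -4.447 1.205
endloop
endfacet
facet normal 0.353 -0.907 -0.230
outer loop
vertex -1.269 -4.7 2.247
vertex -1.298 -4.447 1.205
vertex -0.415 -4.249 1.78
endloop
endfacet
facet normal 0.944 -0.081 0.321
outer loop
vertex -0.72 -3.933 2.758
vertex -0.415 -4.249 1.78
vertex -0.411 -3.207 2.032
endloop
endfacet
facet normal 0.027 0.127 0.992
outer loop
vertex -1.792 -3.936 2.788
vertex -0.72 -3.933 2.758
vertex -1.262 -3.013 2.655
endloop
endfacet
facet normal -0.924 -0.086 0.372
outer loop
vertex -2.149 -4.253 1.828
vertex -1.792 -3.936 2.788
vertex -2.145 -3.211 2.08
endloop
endfacet
facet normal -0.596 -0.427 -0.680
outer loop
vertex -1.298 -4.447 1.205
vertex -2.149 -4.253 1.828
vertex -1.84 -3.527 1.102
endloop
endfacet
facet normal 0.559 -0.424 -0.713
outer loop
vertex -0.415 -4.249 1.78
vertex -1.298 -4.447 1.205
vertex -0.768 -3.524 1.072
endloop
endfacet
facet normal -0.483 -0.288 -0.827
outer loop
vertex -2.586 3.278 -4.137
vertex -3.116 3.041 -3.745
vertex -2.96 3.652 -4.049
endloop
endfacet
facet normal 0.701 0.712 -0.045
outer loop
vertex -2.586 3.278 -4.137
vertex -2.96 3.652 -4.049
vertex -2.584 3.359 -2.835
endloop
endfacet
facet normal -0.483 -0.288 -0.827
outer loop
vertex -2.96 3.652 -4.049
vertex -3.116 3.041 -3.745
vertex -3.425 3.668 -3.783
endloop
endfacet
facet normal 0.142 0.971 0.190
outer loop
vertex -2.96 3.652 -4.049
vertex -3.425 3.668 -3.783
vertex -2.584 3.359 -2.835
endloop
endfacet
facet normal -0.483 -0.288 -0.827
outer loop
vertex -3.425 3.668 -3.783
vertex -3.116 3.041 -3.745
vertex -3.708 3.317 -3.495
endloop
endfacet
facet normal -0.357 0.747 0.560
outer loop
vertex -3.425 3.668 -3.783
vertex -3.708 3.317 -3.495
vertex -2.584 3.359 -2.835
endloop
endfacet
facet normal -0.483 -0.288 -0.827
outer loop
vertex -3.708 3.317 -3.495
vertex -3.116 3.041 -3.745
vertex -3.645 2.804 -3.353
endloop
endfacet
facet normal -0.504 0.172 0.847
outer loop
vertex -3.708 3.317 -3.495
vertex -3.645 2.804 -3.353
vertex -2.584 3.359 -2.835
endloop
endfacet
facet normal -0.483 -0.289 -0.827
outer loop
vertex -3.645 2.804 -3.353
vertex -3.116 3.041 -3.745
vertex -3.271 2.43 -3.441
endloop
endfacet
facet normal -0.212 -0.419 0.883
outer loop
vertex -3.645 2.804 -3.353
vertex -3.271 2.43 -3.441
vertex -2.584 3.359 -2.835
endloop
endfacet
facet normal -0.483 -0.289 -0.827
outer loop
vertex -3.271 2.43 -3.441
vertex -3.116 3.041 -3.745
vertex -2.806 2.414 -3.707
endloop
endfacet
facet normal 0.347 -0.679 0.647
outer loop
vertex -3.271 2.43 -3.441
vertex -2.806 2.414 -3.707
vertex -2.584 3.359 -2.835
endloop
endfacet
facet normal -0.483 -0.289 -0.827
outer loop
vertex -2.806 2.414 -3.707
vertex -3.116 3.041 -3.745
vertex -2.523 2.766 -3.995
endloop
endfacet
facet normal 0.847 -0.454 0.277
outer loop
vertex -2.806 2.414 -3.707
vertex -2.523 2.766 -3.995
vertex -2.584 3.359 -2.835
endloop
endfacet
facet normal -0.483 -0.289 -0.827
outer loop
vertex -2.523 2.766 -3.995
vertex -3.116 3.041 -3.745
vertex -2.586 3.278 -4.137
endloop
endfacet
facet normal 0.993 0.120 -0.009
outer loop
vertex -2.523 2.766 -3.995
vertex -2.586 3.278 -4.137
vertex -2.584 3.359 -2.835
endloop
endfacet

endsolid


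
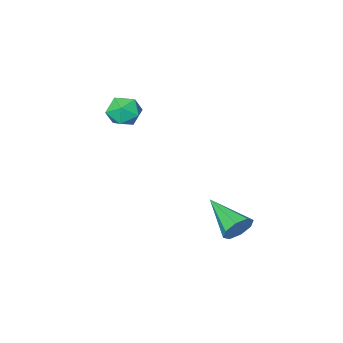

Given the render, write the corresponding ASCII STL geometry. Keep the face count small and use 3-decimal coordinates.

solid 
facet normal -0.730 0.599 0.329
outer loop
vertex -3.09 -0.528 2.137
vertex -2.728 -0.477 2.848
vertex -2.555 0.05 2.272
endloop
endfacet
facet normal -0.636 0.676 -0.374
outer loop
vertex -3.09 -0.528 2.137
vertex -2.555 0.05 2.272
vertex -2.557 -0.338 1.574
endloop
endfacet
facet normal -0.732 0.038 -0.680
outer loop
vertex -3.09 -0.528 2.137
vertex -2.557 -0.338 1.574
vertex -2.73 -1.105 1.717
endloop
endfacet
facet normal -0.886 -0.433 -0.166
outer loop
vertex -3.09 -0.528 2.137
vertex -2.73 -1.105 1.717
vertex -2.835 -1.191 2.504
endloop
endfacet
facet normal -0.885 -0.088 0.457
outer loop
vertex -3.09 -0.528 2.137
vertex -2.835 -1.191 2.504
vertex -2.728 -0.477 2.848
endloop
endfacet
facet normal 0.041 0.873 -0.486
outer loop
vertex -2.557 -0.338 1.574
vertex -2.555 0.05 2.272
vertex -1.865 -0.169 1.936
endloop
endfacet
facet normal -0.112 0.750 0.652
outer loop
vertex -2.555 0.05 2.272
vertex -2.728 -0.477 2.848
vertex -1.97 -0.255 2.723
endloop
endfacet
facet normal -0.362 -0.360 0.860
outer loop
vertex -2.728 -0.477 2.848
vertex -2.835 -1.191 2.504
vertex -2.143 -1.022 2.866
endloop
endfacet
facet normal -0.364 -0.919 -0.149
outer loop
vertex -2.835 -1.191 2.504
vertex -2.73 -1.105 1.717
vertex -2.145 -1.41 2.168
endloop
endfacet
facet normal -0.116 -0.157 -0.981
outer loop
vertex -2.73 -1.105 1.717
vertex -2.557 -0.338 1.574
vertex -1.972 -0.883 1.592
endloop
endfacet
facet normal 0.886 0.433 0.166
outer loop
vertex -1.61 -0.832 2.303
vertex -1.865 -0.169 1.936
vertex -1.97 -0.255 2.723
endloop
endfacet
facet normal 0.732 -0.038 0.680
outer loop
vertex -1.61 -0.832 2.303
vertex -1.97 -0.255 2.723
vertex -2.143 -1.022 2.866
endloop
endfacet
facet normal 0.636 -0.676 0.374
outer loop
vertex -1.61 -0.832 2.303
vertex -2.143 -1.022 2.866
vertex -2.145 -1.41 2.168
endloop
endfacet
facet normal 0.730 -0.599 -0.329
outer loop
vertex -1.61 -0.832 2.303
vertex -2.145 -1.41 2.168
vertex -1.972 -0.883 1.592
endloop
endfacet
facet normal 0.885 0.088 -0.457
outer loop
vertex -1.61 -0.832 2.303
vertex -1.972 -0.883 1.592
vertex -1.865 -0.169 1.936
endloop
endfacet
facet normal 0.364 0.919 0.149
outer loop
vertex -1.97 -0.255 2.723
vertex -1.865 -0.169 1.936
vertex -2.555 0.05 2.272
endloop
endfacet
facet normal 0.116 0.157 0.981
outer loop
vertex -2.143 -1.022 2.866
vertex -1.97 -0.255 2.723
vertex -2.728 -0.477 2.848
endloop
endfacet
facet normal -0.041 -0.873 0.486
outer loop
vertex -2.145 -1.41 2.168
vertex -2.143 -1.022 2.866
vertex -2.835 -1.191 2.504
endloop
endfacet
facet normal 0.112 -0.750 -0.652
outer loop
vertex -1.972 -0.883 1.592
vertex -2.145 -1.41 2.168
vertex -2.73 -1.105 1.717
endloop
endfacet
facet normal 0.362 0.360 -0.860
outer loop
vertex -1.865 -0.169 1.936
vertex -1.972 -0.883 1.592
vertex -2.557 -0.338 1.574
endloop
endfacet
facet normal -0.066 0.925 -0.375
outer loop
vertex -3.707 4.935 -1.453
vertex -4.011 4.68 -2.029
vertex -4.241 4.914 -1.411
endloop
endfacet
facet normal 0.076 0.054 0.996
outer loop
vertex -3.707 4.935 -1.453
vertex -4.241 4.914 -1.411
vertex -3.889 2.96 -1.331
endloop
endfacet
facet normal -0.065 0.925 -0.374
outer loop
vertex -4.241 4.914 -1.411
vertex -4.011 4.68 -2.029
vertex -4.64 4.756 -1.732
endloop
endfacet
facet normal -0.606 -0.077 0.791
outer loop
vertex -4.241 4.914 -1.411
vertex -4.64 4.756 -1.732
vertex -3.889 2.96 -1.331
endloop
endfacet
facet normal -0.065 0.925 -0.375
outer loop
vertex -4.64 4.756 -1.732
vertex -4.011 4.68 -2.029
vertex -4.67 4.553 -2.227
endloop
endfacet
facet normal -0.920 -0.341 0.196
outer loop
vertex -4.64 4.756 -1.732
vertex -4.67 4.553 -2.227
vertex -3.889 2.96 -1.331
endloop
endfacet
facet normal -0.065 0.924 -0.376
outer loop
vertex -4.67 4.553 -2.227
vertex -4.011 4.68 -2.029
vertex -4.314 4.424 -2.606
endloop
endfacet
facet normal -0.682 -0.583 -0.442
outer loop
vertex -4.67 4.553 -2.227
vertex -4.314 4.424 -2.606
vertex -3.889 2.96 -1.331
endloop
endfacet
facet normal -0.065 0.924 -0.376
outer loop
vertex -4.314 4.424 -2.606
vertex -4.011 4.68 -2.029
vertex -3.781 4.445 -2.647
endloop
endfacet
facet normal -0.032 -0.662 -0.749
outer loop
vertex -4.314 4.424 -2.606
vertex -3.781 4.445 -2.647
vertex -3.889 2.96 -1.331
endloop
endfacet
facet normal -0.067 0.924 -0.376
outer loop
vertex -3.781 4.445 -2.647
vertex -4.011 4.68 -2.029
vertex -3.382 4.604 -2.327
endloop
endfacet
facet normal 0.649 -0.531 -0.545
outer loop
vertex -3.781 4.445 -2.647
vertex -3.382 4.604 -2.327
vertex -3.889 2.96 -1.331
endloop
endfacet
facet normal -0.066 0.925 -0.375
outer loop
vertex -3.382 4.604 -2.327
vertex -4.011 4.68 -2.029
vertex -3.351 4.807 -1.832
endloop
endfacet
facet normal 0.962 -0.267 0.049
outer loop
vertex -3.382 4.604 -2.327
vertex -3.351 4.807 -1.832
vertex -3.889 2.96 -1.331
endloop
endfacet
facet normal -0.066 0.925 -0.375
outer loop
vertex -3.351 4.807 -1.832
vertex -4.011 4.68 -2.029
vertex -3.707 4.935 -1.453
endloop
endfacet
facet normal 0.725 -0.024 0.689
outer loop
vertex -3.351 4.807 -1.832
vertex -3.707 4.935 -1.453
vertex -3.889 2.96 -1.331
endloop
endfacet

endsolid


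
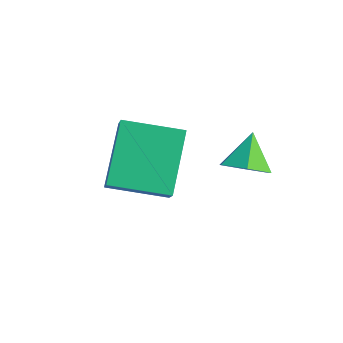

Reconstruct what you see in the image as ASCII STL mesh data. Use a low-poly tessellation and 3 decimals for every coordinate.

solid 
facet normal 0.372 -0.651 -0.662
outer loop
vertex 0.784 0.996 -3.074
vertex 0.422 1.335 -3.611
vertex 1.1 1.545 -3.437
endloop
endfacet
facet normal 0.524 0.239 0.817
outer loop
vertex 0.784 0.996 -3.074
vertex 1.1 1.545 -3.437
vertex 0.018 2.045 -2.889
endloop
endfacet
facet normal 0.372 -0.651 -0.662
outer loop
vertex 1.1 1.545 -3.437
vertex 0.422 1.335 -3.611
vertex 0.738 1.884 -3.974
endloop
endfacet
facet normal 0.493 0.846 0.202
outer loop
vertex 1.1 1.545 -3.437
vertex 0.738 1.884 -3.974
vertex 0.018 2.045 -2.889
endloop
endfacet
facet normal 0.371 -0.651 -0.662
outer loop
vertex 0.738 1.884 -3.974
vertex 0.422 1.335 -3.611
vertex 0.061 1.674 -4.147
endloop
endfacet
facet normal -0.217 0.934 -0.283
outer loop
vertex 0.738 1.884 -3.974
vertex 0.061 1.674 -4.147
vertex 0.018 2.045 -2.889
endloop
endfacet
facet normal 0.371 -0.651 -0.662
outer loop
vertex 0.061 1.674 -4.147
vertex 0.422 1.335 -3.611
vertex -0.255 1.125 -3.784
endloop
endfacet
facet normal -0.897 0.415 -0.153
outer loop
vertex 0.061 1.674 -4.147
vertex -0.255 1.125 -3.784
vertex 0.018 2.045 -2.889
endloop
endfacet
facet normal 0.371 -0.651 -0.662
outer loop
vertex -0.255 1.125 -3.784
vertex 0.422 1.335 -3.611
vertex 0.107 0.786 -3.248
endloop
endfacet
facet normal -0.865 -0.193 0.462
outer loop
vertex -0.255 1.125 -3.784
vertex 0.107 0.786 -3.248
vertex 0.018 2.045 -2.889
endloop
endfacet
facet normal 0.372 -0.651 -0.662
outer loop
vertex 0.107 0.786 -3.248
vertex 0.422 1.335 -3.611
vertex 0.784 0.996 -3.074
endloop
endfacet
facet normal -0.156 -0.281 0.947
outer loop
vertex 0.107 0.786 -3.248
vertex 0.784 0.996 -3.074
vertex 0.018 2.045 -2.889
endloop
endfacet
facet normal -0.412 0.681 0.606
outer loop
vertex -2.555 -0.06 -2.648
vertex -1.267 0.978 -2.94
vertex -3.112 0.384 -3.526
endloop
endfacet
facet normal -0.767 -0.618 0.174
outer loop
vertex -2.313 -0.938 -4.7
vertex -2.555 -0.06 -2.648
vertex -3.112 0.384 -3.526
endloop
endfacet
facet normal -0.412 0.681 0.606
outer loop
vertex -3.112 0.384 -3.526
vertex -1.267 0.978 -2.94
vertex -1.824 1.422 -3.818
endloop
endfacet
facet normal -0.492 0.392 -0.777
outer loop
vertex -1.824 1.422 -3.818
vertex -2.313 -0.938 -4.7
vertex -3.112 0.384 -3.526
endloop
endfacet
facet normal 0.492 -0.392 0.777
outer loop
vertex -2.555 -0.06 -2.648
vertex -0.468 -0.344 -4.114
vertex -1.267 0.978 -2.94
endloop
endfacet
facet normal -0.767 -0.618 0.174
outer loop
vertex -1.756 -1.382 -3.822
vertex -2.555 -0.06 -2.648
vertex -2.313 -0.938 -4.7
endloop
endfacet
facet normal 0.492 -0.392 0.777
outer loop
vertex -1.756 -1.382 -3.822
vertex -0.468 -0.344 -4.114
vertex -2.555 -0.06 -2.648
endloop
endfacet
facet normal 0.767 0.618 -0.174
outer loop
vertex -1.267 0.978 -2.94
vertex -0.468 -0.344 -4.114
vertex -1.824 1.422 -3.818
endloop
endfacet
facet normal -0.492 0.392 -0.777
outer loop
vertex -1.025 0.1 -4.992
vertex -2.313 -0.938 -4.7
vertex -1.824 1.422 -3.818
endloop
endfacet
facet normal 0.767 0.618 -0.174
outer loop
vertex -1.824 1.422 -3.818
vertex -0.468 -0.344 -4.114
vertex -1.025 0.1 -4.992
endloop
endfacet
facet normal 0.412 -0.681 -0.606
outer loop
vertex -1.025 0.1 -4.992
vertex -1.756 -1.382 -3.822
vertex -2.313 -0.938 -4.7
endloop
endfacet
facet normal 0.412 -0.681 -0.606
outer loop
vertex -0.468 -0.344 -4.114
vertex -1.756 -1.382 -3.822
vertex -1.025 0.1 -4.992
endloop
endfacet

endsolid


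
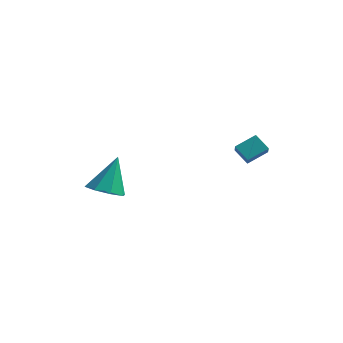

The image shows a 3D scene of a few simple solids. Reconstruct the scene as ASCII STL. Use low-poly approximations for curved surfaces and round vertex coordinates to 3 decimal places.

solid 
facet normal -0.063 -0.454 -0.889
outer loop
vertex -0.919 -3.702 -0.54
vertex -1.787 -3.691 -0.484
vertex -1.184 -3.151 -0.803
endloop
endfacet
facet normal 0.862 0.485 0.148
outer loop
vertex -0.919 -3.702 -0.54
vertex -1.184 -3.151 -0.803
vertex -1.673 -2.869 1.124
endloop
endfacet
facet normal -0.063 -0.454 -0.889
outer loop
vertex -1.184 -3.151 -0.803
vertex -1.787 -3.691 -0.484
vertex -1.802 -2.916 -0.879
endloop
endfacet
facet normal 0.360 0.932 -0.045
outer loop
vertex -1.184 -3.151 -0.803
vertex -1.802 -2.916 -0.879
vertex -1.673 -2.869 1.124
endloop
endfacet
facet normal -0.063 -0.454 -0.889
outer loop
vertex -1.802 -2.916 -0.879
vertex -1.787 -3.691 -0.484
vertex -2.412 -3.135 -0.724
endloop
endfacet
facet normal -0.338 0.941 -0.000
outer loop
vertex -1.802 -2.916 -0.879
vertex -2.412 -3.135 -0.724
vertex -1.673 -2.869 1.124
endloop
endfacet
facet normal -0.063 -0.454 -0.889
outer loop
vertex -2.412 -3.135 -0.724
vertex -1.787 -3.691 -0.484
vertex -2.655 -3.679 -0.429
endloop
endfacet
facet normal -0.823 0.507 0.256
outer loop
vertex -2.412 -3.135 -0.724
vertex -2.655 -3.679 -0.429
vertex -1.673 -2.869 1.124
endloop
endfacet
facet normal -0.063 -0.454 -0.889
outer loop
vertex -2.655 -3.679 -0.429
vertex -1.787 -3.691 -0.484
vertex -2.39 -4.231 -0.166
endloop
endfacet
facet normal -0.811 -0.116 0.573
outer loop
vertex -2.655 -3.679 -0.429
vertex -2.39 -4.231 -0.166
vertex -1.673 -2.869 1.124
endloop
endfacet
facet normal -0.063 -0.453 -0.889
outer loop
vertex -2.39 -4.231 -0.166
vertex -1.787 -3.691 -0.484
vertex -1.772 -4.466 -0.09
endloop
endfacet
facet normal -0.309 -0.563 0.766
outer loop
vertex -2.39 -4.231 -0.166
vertex -1.772 -4.466 -0.09
vertex -1.673 -2.869 1.124
endloop
endfacet
facet normal -0.063 -0.453 -0.889
outer loop
vertex -1.772 -4.466 -0.09
vertex -1.787 -3.691 -0.484
vertex -1.162 -4.247 -0.245
endloop
endfacet
facet normal 0.389 -0.573 0.722
outer loop
vertex -1.772 -4.466 -0.09
vertex -1.162 -4.247 -0.245
vertex -1.673 -2.869 1.124
endloop
endfacet
facet normal -0.063 -0.453 -0.889
outer loop
vertex -1.162 -4.247 -0.245
vertex -1.787 -3.691 -0.484
vertex -0.919 -3.702 -0.54
endloop
endfacet
facet normal 0.874 -0.138 0.465
outer loop
vertex -1.162 -4.247 -0.245
vertex -0.919 -3.702 -0.54
vertex -1.673 -2.869 1.124
endloop
endfacet
facet normal -0.513 -0.727 -0.456
outer loop
vertex 3.503 -1.479 1.692
vertex 2.851 -1.352 2.222
vertex 3.187 -0.93 1.172
endloop
endfacet
facet normal 0.768 -0.149 -0.623
outer loop
vertex 3.709 -0.188 1.638
vertex 3.503 -1.479 1.692
vertex 3.187 -0.93 1.172
endloop
endfacet
facet normal -0.512 -0.728 -0.456
outer loop
vertex 3.187 -0.93 1.172
vertex 2.851 -1.352 2.222
vertex 2.534 -0.803 1.702
endloop
endfacet
facet normal -0.385 0.670 -0.635
outer loop
vertex 2.534 -0.803 1.702
vertex 3.709 -0.188 1.638
vertex 3.187 -0.93 1.172
endloop
endfacet
facet normal 0.385 -0.670 0.635
outer loop
vertex 3.503 -1.479 1.692
vertex 3.373 -0.61 2.688
vertex 2.851 -1.352 2.222
endloop
endfacet
facet normal 0.767 -0.148 -0.624
outer loop
vertex 4.026 -0.737 2.158
vertex 3.503 -1.479 1.692
vertex 3.709 -0.188 1.638
endloop
endfacet
facet normal 0.385 -0.670 0.635
outer loop
vertex 4.026 -0.737 2.158
vertex 3.373 -0.61 2.688
vertex 3.503 -1.479 1.692
endloop
endfacet
facet normal -0.767 0.148 0.624
outer loop
vertex 2.851 -1.352 2.222
vertex 3.373 -0.61 2.688
vertex 2.534 -0.803 1.702
endloop
endfacet
facet normal -0.385 0.670 -0.635
outer loop
vertex 3.057 -0.061 2.168
vertex 3.709 -0.188 1.638
vertex 2.534 -0.803 1.702
endloop
endfacet
facet normal -0.767 0.149 0.624
outer loop
vertex 2.534 -0.803 1.702
vertex 3.373 -0.61 2.688
vertex 3.057 -0.061 2.168
endloop
endfacet
facet normal 0.512 0.728 0.456
outer loop
vertex 3.057 -0.061 2.168
vertex 4.026 -0.737 2.158
vertex 3.709 -0.188 1.638
endloop
endfacet
facet normal 0.512 0.727 0.457
outer loop
vertex 3.373 -0.61 2.688
vertex 4.026 -0.737 2.158
vertex 3.057 -0.061 2.168
endloop
endfacet

endsolid


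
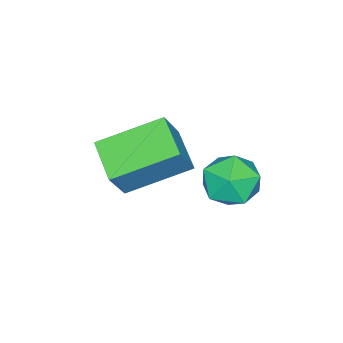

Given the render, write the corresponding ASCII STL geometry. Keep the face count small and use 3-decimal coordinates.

solid 
facet normal -0.689 0.722 0.058
outer loop
vertex -0.171 2.223 -0.344
vertex -0.474 1.895 0.145
vertex -0.0 2.336 0.285
endloop
endfacet
facet normal -0.063 0.985 -0.160
outer loop
vertex -0.171 2.223 -0.344
vertex -0.0 2.336 0.285
vertex 0.467 2.29 -0.182
endloop
endfacet
facet normal 0.125 0.642 -0.757
outer loop
vertex -0.171 2.223 -0.344
vertex 0.467 2.29 -0.182
vertex 0.282 1.82 -0.611
endloop
endfacet
facet normal -0.387 0.166 -0.907
outer loop
vertex -0.171 2.223 -0.344
vertex 0.282 1.82 -0.611
vertex -0.299 1.576 -0.408
endloop
endfacet
facet normal -0.888 0.216 -0.406
outer loop
vertex -0.171 2.223 -0.344
vertex -0.299 1.576 -0.408
vertex -0.474 1.895 0.145
endloop
endfacet
facet normal 0.424 0.839 0.341
outer loop
vertex 0.467 2.29 -0.182
vertex -0.0 2.336 0.285
vertex 0.559 2.004 0.408
endloop
endfacet
facet normal -0.590 0.415 0.693
outer loop
vertex -0.0 2.336 0.285
vertex -0.474 1.895 0.145
vertex -0.022 1.76 0.611
endloop
endfacet
facet normal -0.912 -0.406 -0.055
outer loop
vertex -0.474 1.895 0.145
vertex -0.299 1.576 -0.408
vertex -0.207 1.29 0.182
endloop
endfacet
facet normal -0.099 -0.487 -0.868
outer loop
vertex -0.299 1.576 -0.408
vertex 0.282 1.82 -0.611
vertex 0.26 1.244 -0.285
endloop
endfacet
facet normal 0.728 0.283 -0.624
outer loop
vertex 0.282 1.82 -0.611
vertex 0.467 2.29 -0.182
vertex 0.734 1.685 -0.145
endloop
endfacet
facet normal 0.387 -0.166 0.907
outer loop
vertex 0.431 1.357 0.344
vertex 0.559 2.004 0.408
vertex -0.022 1.76 0.611
endloop
endfacet
facet normal -0.125 -0.642 0.757
outer loop
vertex 0.431 1.357 0.344
vertex -0.022 1.76 0.611
vertex -0.207 1.29 0.182
endloop
endfacet
facet normal 0.063 -0.985 0.160
outer loop
vertex 0.431 1.357 0.344
vertex -0.207 1.29 0.182
vertex 0.26 1.244 -0.285
endloop
endfacet
facet normal 0.689 -0.722 -0.058
outer loop
vertex 0.431 1.357 0.344
vertex 0.26 1.244 -0.285
vertex 0.734 1.685 -0.145
endloop
endfacet
facet normal 0.888 -0.216 0.406
outer loop
vertex 0.431 1.357 0.344
vertex 0.734 1.685 -0.145
vertex 0.559 2.004 0.408
endloop
endfacet
facet normal 0.099 0.487 0.868
outer loop
vertex -0.022 1.76 0.611
vertex 0.559 2.004 0.408
vertex -0.0 2.336 0.285
endloop
endfacet
facet normal -0.728 -0.283 0.624
outer loop
vertex -0.207 1.29 0.182
vertex -0.022 1.76 0.611
vertex -0.474 1.895 0.145
endloop
endfacet
facet normal -0.424 -0.839 -0.341
outer loop
vertex 0.26 1.244 -0.285
vertex -0.207 1.29 0.182
vertex -0.299 1.576 -0.408
endloop
endfacet
facet normal 0.590 -0.415 -0.693
outer loop
vertex 0.734 1.685 -0.145
vertex 0.26 1.244 -0.285
vertex 0.282 1.82 -0.611
endloop
endfacet
facet normal 0.912 0.406 0.055
outer loop
vertex 0.559 2.004 0.408
vertex 0.734 1.685 -0.145
vertex 0.467 2.29 -0.182
endloop
endfacet
facet normal -0.626 0.677 0.387
outer loop
vertex -0.034 0.18 1.004
vertex 0.521 0.901 0.641
vertex -0.554 0.168 0.185
endloop
endfacet
facet normal -0.567 -0.736 0.371
outer loop
vertex 0.359 -0.821 -0.381
vertex -0.034 0.18 1.004
vertex -0.554 0.168 0.185
endloop
endfacet
facet normal -0.626 0.677 0.387
outer loop
vertex -0.554 0.168 0.185
vertex 0.521 0.901 0.641
vertex 0.001 0.889 -0.178
endloop
endfacet
facet normal -0.536 -0.012 -0.844
outer loop
vertex 0.001 0.889 -0.178
vertex 0.359 -0.821 -0.381
vertex -0.554 0.168 0.185
endloop
endfacet
facet normal 0.536 0.012 0.844
outer loop
vertex -0.034 0.18 1.004
vertex 1.434 -0.088 0.075
vertex 0.521 0.901 0.641
endloop
endfacet
facet normal -0.567 -0.736 0.371
outer loop
vertex 0.879 -0.809 0.438
vertex -0.034 0.18 1.004
vertex 0.359 -0.821 -0.381
endloop
endfacet
facet normal 0.536 0.012 0.844
outer loop
vertex 0.879 -0.809 0.438
vertex 1.434 -0.088 0.075
vertex -0.034 0.18 1.004
endloop
endfacet
facet normal 0.567 0.736 -0.371
outer loop
vertex 0.521 0.901 0.641
vertex 1.434 -0.088 0.075
vertex 0.001 0.889 -0.178
endloop
endfacet
facet normal -0.536 -0.012 -0.844
outer loop
vertex 0.914 -0.1 -0.744
vertex 0.359 -0.821 -0.381
vertex 0.001 0.889 -0.178
endloop
endfacet
facet normal 0.567 0.736 -0.371
outer loop
vertex 0.001 0.889 -0.178
vertex 1.434 -0.088 0.075
vertex 0.914 -0.1 -0.744
endloop
endfacet
facet normal 0.626 -0.677 -0.387
outer loop
vertex 0.914 -0.1 -0.744
vertex 0.879 -0.809 0.438
vertex 0.359 -0.821 -0.381
endloop
endfacet
facet normal 0.626 -0.677 -0.387
outer loop
vertex 1.434 -0.088 0.075
vertex 0.879 -0.809 0.438
vertex 0.914 -0.1 -0.744
endloop
endfacet

endsolid


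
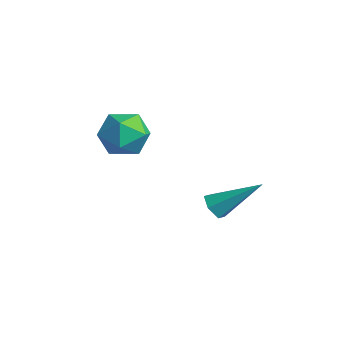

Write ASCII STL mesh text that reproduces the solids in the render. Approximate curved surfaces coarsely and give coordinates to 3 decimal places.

solid 
facet normal -0.468 -0.653 -0.596
outer loop
vertex 0.917 2.534 -1.375
vertex 0.685 2.246 -0.877
vertex 0.371 2.711 -1.14
endloop
endfacet
facet normal 0.043 0.844 -0.535
outer loop
vertex 0.917 2.534 -1.375
vertex 0.371 2.711 -1.14
vertex 1.655 3.594 0.357
endloop
endfacet
facet normal -0.468 -0.653 -0.596
outer loop
vertex 0.371 2.711 -1.14
vertex 0.685 2.246 -0.877
vertex 0.139 2.423 -0.642
endloop
endfacet
facet normal -0.657 0.744 0.124
outer loop
vertex 0.371 2.711 -1.14
vertex 0.139 2.423 -0.642
vertex 1.655 3.594 0.357
endloop
endfacet
facet normal -0.468 -0.651 -0.597
outer loop
vertex 0.139 2.423 -0.642
vertex 0.685 2.246 -0.877
vertex 0.453 1.957 -0.38
endloop
endfacet
facet normal -0.583 0.063 0.810
outer loop
vertex 0.139 2.423 -0.642
vertex 0.453 1.957 -0.38
vertex 1.655 3.594 0.357
endloop
endfacet
facet normal -0.468 -0.651 -0.597
outer loop
vertex 0.453 1.957 -0.38
vertex 0.685 2.246 -0.877
vertex 0.999 1.78 -0.615
endloop
endfacet
facet normal 0.192 -0.517 0.835
outer loop
vertex 0.453 1.957 -0.38
vertex 0.999 1.78 -0.615
vertex 1.655 3.594 0.357
endloop
endfacet
facet normal -0.469 -0.651 -0.596
outer loop
vertex 0.999 1.78 -0.615
vertex 0.685 2.246 -0.877
vertex 1.231 2.069 -1.113
endloop
endfacet
facet normal 0.892 -0.416 0.174
outer loop
vertex 0.999 1.78 -0.615
vertex 1.231 2.069 -1.113
vertex 1.655 3.594 0.357
endloop
endfacet
facet normal -0.469 -0.652 -0.596
outer loop
vertex 1.231 2.069 -1.113
vertex 0.685 2.246 -0.877
vertex 0.917 2.534 -1.375
endloop
endfacet
facet normal 0.818 0.265 -0.511
outer loop
vertex 1.231 2.069 -1.113
vertex 0.917 2.534 -1.375
vertex 1.655 3.594 0.357
endloop
endfacet
facet normal -0.278 0.918 0.281
outer loop
vertex 0.214 -0.039 3.351
vertex -0.711 -0.394 3.595
vertex 0.032 -0.383 4.294
endloop
endfacet
facet normal 0.421 0.823 0.381
outer loop
vertex 0.214 -0.039 3.351
vertex 0.032 -0.383 4.294
vertex 0.909 -0.615 3.826
endloop
endfacet
facet normal 0.713 0.655 -0.249
outer loop
vertex 0.214 -0.039 3.351
vertex 0.909 -0.615 3.826
vertex 0.707 -0.77 2.838
endloop
endfacet
facet normal 0.193 0.647 -0.737
outer loop
vertex 0.214 -0.039 3.351
vertex 0.707 -0.77 2.838
vertex -0.294 -0.634 2.696
endloop
endfacet
facet normal -0.419 0.810 -0.411
outer loop
vertex 0.214 -0.039 3.351
vertex -0.294 -0.634 2.696
vertex -0.711 -0.394 3.595
endloop
endfacet
facet normal 0.508 0.266 0.819
outer loop
vertex 0.909 -0.615 3.826
vertex 0.032 -0.383 4.294
vertex 0.414 -1.326 4.364
endloop
endfacet
facet normal -0.625 0.421 0.658
outer loop
vertex 0.032 -0.383 4.294
vertex -0.711 -0.394 3.595
vertex -0.587 -1.19 4.222
endloop
endfacet
facet normal -0.853 0.245 -0.461
outer loop
vertex -0.711 -0.394 3.595
vertex -0.294 -0.634 2.696
vertex -0.789 -1.345 3.234
endloop
endfacet
facet normal 0.138 -0.018 -0.990
outer loop
vertex -0.294 -0.634 2.696
vertex 0.707 -0.77 2.838
vertex 0.088 -1.577 2.766
endloop
endfacet
facet normal 0.980 -0.005 -0.200
outer loop
vertex 0.707 -0.77 2.838
vertex 0.909 -0.615 3.826
vertex 0.831 -1.566 3.465
endloop
endfacet
facet normal -0.193 -0.647 0.737
outer loop
vertex -0.094 -1.921 3.709
vertex 0.414 -1.326 4.364
vertex -0.587 -1.19 4.222
endloop
endfacet
facet normal -0.713 -0.655 0.249
outer loop
vertex -0.094 -1.921 3.709
vertex -0.587 -1.19 4.222
vertex -0.789 -1.345 3.234
endloop
endfacet
facet normal -0.421 -0.823 -0.381
outer loop
vertex -0.094 -1.921 3.709
vertex -0.789 -1.345 3.234
vertex 0.088 -1.577 2.766
endloop
endfacet
facet normal 0.278 -0.918 -0.281
outer loop
vertex -0.094 -1.921 3.709
vertex 0.088 -1.577 2.766
vertex 0.831 -1.566 3.465
endloop
endfacet
facet normal 0.419 -0.810 0.411
outer loop
vertex -0.094 -1.921 3.709
vertex 0.831 -1.566 3.465
vertex 0.414 -1.326 4.364
endloop
endfacet
facet normal -0.138 0.018 0.990
outer loop
vertex -0.587 -1.19 4.222
vertex 0.414 -1.326 4.364
vertex 0.032 -0.383 4.294
endloop
endfacet
facet normal -0.980 0.005 0.200
outer loop
vertex -0.789 -1.345 3.234
vertex -0.587 -1.19 4.222
vertex -0.711 -0.394 3.595
endloop
endfacet
facet normal -0.508 -0.266 -0.819
outer loop
vertex 0.088 -1.577 2.766
vertex -0.789 -1.345 3.234
vertex -0.294 -0.634 2.696
endloop
endfacet
facet normal 0.625 -0.421 -0.658
outer loop
vertex 0.831 -1.566 3.465
vertex 0.088 -1.577 2.766
vertex 0.707 -0.77 2.838
endloop
endfacet
facet normal 0.853 -0.245 0.461
outer loop
vertex 0.414 -1.326 4.364
vertex 0.831 -1.566 3.465
vertex 0.909 -0.615 3.826
endloop
endfacet

endsolid


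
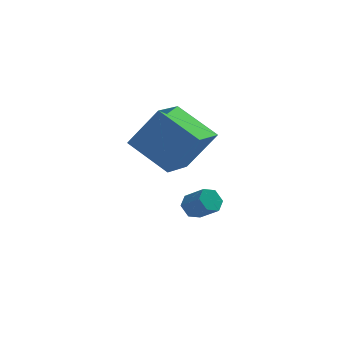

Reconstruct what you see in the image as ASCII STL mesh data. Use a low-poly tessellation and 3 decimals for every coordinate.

solid 
facet normal -0.611 0.517 -0.600
outer loop
vertex 1.946 0.333 -1.609
vertex 1.668 0.552 -1.137
vertex 2.132 0.837 -1.364
endloop
endfacet
facet normal 0.727 0.064 -0.684
outer loop
vertex 1.946 0.333 -1.609
vertex 2.132 0.837 -1.364
vertex 2.611 -0.231 -0.955
endloop
endfacet
facet normal 0.727 0.064 -0.684
outer loop
vertex 2.611 -0.231 -0.955
vertex 2.132 0.837 -1.364
vertex 2.797 0.273 -0.71
endloop
endfacet
facet normal 0.610 -0.517 0.600
outer loop
vertex 2.611 -0.231 -0.955
vertex 2.797 0.273 -0.71
vertex 2.332 -0.012 -0.483
endloop
endfacet
facet normal -0.611 0.517 -0.600
outer loop
vertex 2.132 0.837 -1.364
vertex 1.668 0.552 -1.137
vertex 1.853 1.055 -0.892
endloop
endfacet
facet normal 0.636 0.772 0.019
outer loop
vertex 2.132 0.837 -1.364
vertex 1.853 1.055 -0.892
vertex 2.797 0.273 -0.71
endloop
endfacet
facet normal 0.636 0.772 0.019
outer loop
vertex 2.797 0.273 -0.71
vertex 1.853 1.055 -0.892
vertex 2.518 0.491 -0.238
endloop
endfacet
facet normal 0.610 -0.518 0.600
outer loop
vertex 2.797 0.273 -0.71
vertex 2.518 0.491 -0.238
vertex 2.332 -0.012 -0.483
endloop
endfacet
facet normal -0.610 0.517 -0.600
outer loop
vertex 1.853 1.055 -0.892
vertex 1.668 0.552 -1.137
vertex 1.389 0.771 -0.665
endloop
endfacet
facet normal -0.090 0.707 0.701
outer loop
vertex 1.853 1.055 -0.892
vertex 1.389 0.771 -0.665
vertex 2.518 0.491 -0.238
endloop
endfacet
facet normal -0.090 0.707 0.701
outer loop
vertex 2.518 0.491 -0.238
vertex 1.389 0.771 -0.665
vertex 2.054 0.207 -0.011
endloop
endfacet
facet normal 0.610 -0.518 0.600
outer loop
vertex 2.518 0.491 -0.238
vertex 2.054 0.207 -0.011
vertex 2.332 -0.012 -0.483
endloop
endfacet
facet normal -0.610 0.517 -0.600
outer loop
vertex 1.389 0.771 -0.665
vertex 1.668 0.552 -1.137
vertex 1.203 0.267 -0.91
endloop
endfacet
facet normal -0.727 -0.064 0.684
outer loop
vertex 1.389 0.771 -0.665
vertex 1.203 0.267 -0.91
vertex 2.054 0.207 -0.011
endloop
endfacet
facet normal -0.727 -0.064 0.684
outer loop
vertex 2.054 0.207 -0.011
vertex 1.203 0.267 -0.91
vertex 1.868 -0.297 -0.256
endloop
endfacet
facet normal 0.611 -0.517 0.600
outer loop
vertex 2.054 0.207 -0.011
vertex 1.868 -0.297 -0.256
vertex 2.332 -0.012 -0.483
endloop
endfacet
facet normal -0.610 0.518 -0.600
outer loop
vertex 1.203 0.267 -0.91
vertex 1.668 0.552 -1.137
vertex 1.482 0.049 -1.382
endloop
endfacet
facet normal -0.636 -0.772 -0.019
outer loop
vertex 1.203 0.267 -0.91
vertex 1.482 0.049 -1.382
vertex 1.868 -0.297 -0.256
endloop
endfacet
facet normal -0.636 -0.772 -0.019
outer loop
vertex 1.868 -0.297 -0.256
vertex 1.482 0.049 -1.382
vertex 2.147 -0.515 -0.728
endloop
endfacet
facet normal 0.611 -0.517 0.600
outer loop
vertex 1.868 -0.297 -0.256
vertex 2.147 -0.515 -0.728
vertex 2.332 -0.012 -0.483
endloop
endfacet
facet normal -0.610 0.518 -0.600
outer loop
vertex 1.482 0.049 -1.382
vertex 1.668 0.552 -1.137
vertex 1.946 0.333 -1.609
endloop
endfacet
facet normal 0.090 -0.707 -0.701
outer loop
vertex 1.482 0.049 -1.382
vertex 1.946 0.333 -1.609
vertex 2.147 -0.515 -0.728
endloop
endfacet
facet normal 0.090 -0.707 -0.701
outer loop
vertex 2.147 -0.515 -0.728
vertex 1.946 0.333 -1.609
vertex 2.611 -0.231 -0.955
endloop
endfacet
facet normal 0.610 -0.517 0.600
outer loop
vertex 2.147 -0.515 -0.728
vertex 2.611 -0.231 -0.955
vertex 2.332 -0.012 -0.483
endloop
endfacet
facet normal -0.691 0.527 0.495
outer loop
vertex 0.337 -0.676 4.587
vertex 1.117 0.785 4.121
vertex -0.8 -0.601 2.919
endloop
endfacet
facet normal -0.453 -0.849 0.271
outer loop
vertex 0.623 -1.685 1.899
vertex 0.337 -0.676 4.587
vertex -0.8 -0.601 2.919
endloop
endfacet
facet normal -0.691 0.526 0.495
outer loop
vertex -0.8 -0.601 2.919
vertex 1.117 0.785 4.121
vertex -0.021 0.86 2.453
endloop
endfacet
facet normal -0.563 0.037 -0.825
outer loop
vertex -0.021 0.86 2.453
vertex 0.623 -1.685 1.899
vertex -0.8 -0.601 2.919
endloop
endfacet
facet normal 0.563 -0.037 0.825
outer loop
vertex 0.337 -0.676 4.587
vertex 2.54 -0.299 3.101
vertex 1.117 0.785 4.121
endloop
endfacet
facet normal -0.453 -0.850 0.271
outer loop
vertex 1.761 -1.76 3.567
vertex 0.337 -0.676 4.587
vertex 0.623 -1.685 1.899
endloop
endfacet
facet normal 0.563 -0.037 0.826
outer loop
vertex 1.761 -1.76 3.567
vertex 2.54 -0.299 3.101
vertex 0.337 -0.676 4.587
endloop
endfacet
facet normal 0.453 0.849 -0.271
outer loop
vertex 1.117 0.785 4.121
vertex 2.54 -0.299 3.101
vertex -0.021 0.86 2.453
endloop
endfacet
facet normal -0.563 0.037 -0.826
outer loop
vertex 1.403 -0.224 1.433
vertex 0.623 -1.685 1.899
vertex -0.021 0.86 2.453
endloop
endfacet
facet normal 0.453 0.850 -0.271
outer loop
vertex -0.021 0.86 2.453
vertex 2.54 -0.299 3.101
vertex 1.403 -0.224 1.433
endloop
endfacet
facet normal 0.691 -0.527 -0.495
outer loop
vertex 1.403 -0.224 1.433
vertex 1.761 -1.76 3.567
vertex 0.623 -1.685 1.899
endloop
endfacet
facet normal 0.691 -0.526 -0.495
outer loop
vertex 2.54 -0.299 3.101
vertex 1.761 -1.76 3.567
vertex 1.403 -0.224 1.433
endloop
endfacet

endsolid


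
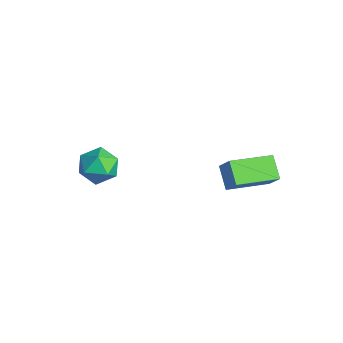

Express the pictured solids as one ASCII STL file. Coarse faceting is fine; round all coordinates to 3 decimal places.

solid 
facet normal -0.816 0.104 0.568
outer loop
vertex 2.951 1.773 3.44
vertex 2.932 3.715 3.056
vertex 2.362 1.606 2.624
endloop
endfacet
facet normal 0.010 -0.981 0.194
outer loop
vertex 3.308 1.485 1.964
vertex 2.951 1.773 3.44
vertex 2.362 1.606 2.624
endloop
endfacet
facet normal -0.816 0.104 0.569
outer loop
vertex 2.362 1.606 2.624
vertex 2.932 3.715 3.056
vertex 2.342 3.548 2.24
endloop
endfacet
facet normal -0.578 -0.164 -0.799
outer loop
vertex 2.342 3.548 2.24
vertex 3.308 1.485 1.964
vertex 2.362 1.606 2.624
endloop
endfacet
facet normal 0.578 0.164 0.799
outer loop
vertex 2.951 1.773 3.44
vertex 3.878 3.594 2.396
vertex 2.932 3.715 3.056
endloop
endfacet
facet normal 0.010 -0.981 0.194
outer loop
vertex 3.898 1.652 2.78
vertex 2.951 1.773 3.44
vertex 3.308 1.485 1.964
endloop
endfacet
facet normal 0.578 0.164 0.799
outer loop
vertex 3.898 1.652 2.78
vertex 3.878 3.594 2.396
vertex 2.951 1.773 3.44
endloop
endfacet
facet normal -0.010 0.981 -0.194
outer loop
vertex 2.932 3.715 3.056
vertex 3.878 3.594 2.396
vertex 2.342 3.548 2.24
endloop
endfacet
facet normal -0.578 -0.164 -0.799
outer loop
vertex 3.289 3.427 1.58
vertex 3.308 1.485 1.964
vertex 2.342 3.548 2.24
endloop
endfacet
facet normal -0.010 0.981 -0.194
outer loop
vertex 2.342 3.548 2.24
vertex 3.878 3.594 2.396
vertex 3.289 3.427 1.58
endloop
endfacet
facet normal 0.816 -0.104 -0.569
outer loop
vertex 3.289 3.427 1.58
vertex 3.898 1.652 2.78
vertex 3.308 1.485 1.964
endloop
endfacet
facet normal 0.816 -0.104 -0.568
outer loop
vertex 3.878 3.594 2.396
vertex 3.898 1.652 2.78
vertex 3.289 3.427 1.58
endloop
endfacet
facet normal -0.337 0.865 0.370
outer loop
vertex -1.409 -1.551 0.863
vertex -1.563 -1.977 1.718
vertex -0.709 -1.564 1.531
endloop
endfacet
facet normal 0.150 0.979 -0.138
outer loop
vertex -1.409 -1.551 0.863
vertex -0.709 -1.564 1.531
vertex -0.494 -1.728 0.602
endloop
endfacet
facet normal -0.081 0.669 -0.739
outer loop
vertex -1.409 -1.551 0.863
vertex -0.494 -1.728 0.602
vertex -1.216 -2.243 0.215
endloop
endfacet
facet normal -0.712 0.364 -0.601
outer loop
vertex -1.409 -1.551 0.863
vertex -1.216 -2.243 0.215
vertex -1.876 -2.397 0.904
endloop
endfacet
facet normal -0.871 0.485 0.085
outer loop
vertex -1.409 -1.551 0.863
vertex -1.876 -2.397 0.904
vertex -1.563 -1.977 1.718
endloop
endfacet
facet normal 0.754 0.654 0.059
outer loop
vertex -0.494 -1.728 0.602
vertex -0.709 -1.564 1.531
vertex -0.084 -2.263 1.296
endloop
endfacet
facet normal -0.035 0.471 0.882
outer loop
vertex -0.709 -1.564 1.531
vertex -1.563 -1.977 1.718
vertex -0.744 -2.417 1.985
endloop
endfacet
facet normal -0.897 -0.144 0.419
outer loop
vertex -1.563 -1.977 1.718
vertex -1.876 -2.397 0.904
vertex -1.466 -2.932 1.598
endloop
endfacet
facet normal -0.640 -0.340 -0.689
outer loop
vertex -1.876 -2.397 0.904
vertex -1.216 -2.243 0.215
vertex -1.251 -3.096 0.669
endloop
endfacet
facet normal 0.380 0.153 -0.912
outer loop
vertex -1.216 -2.243 0.215
vertex -0.494 -1.728 0.602
vertex -0.397 -2.683 0.482
endloop
endfacet
facet normal 0.712 -0.364 0.601
outer loop
vertex -0.551 -3.109 1.337
vertex -0.084 -2.263 1.296
vertex -0.744 -2.417 1.985
endloop
endfacet
facet normal 0.081 -0.669 0.739
outer loop
vertex -0.551 -3.109 1.337
vertex -0.744 -2.417 1.985
vertex -1.466 -2.932 1.598
endloop
endfacet
facet normal -0.150 -0.979 0.138
outer loop
vertex -0.551 -3.109 1.337
vertex -1.466 -2.932 1.598
vertex -1.251 -3.096 0.669
endloop
endfacet
facet normal 0.337 -0.865 -0.370
outer loop
vertex -0.551 -3.109 1.337
vertex -1.251 -3.096 0.669
vertex -0.397 -2.683 0.482
endloop
endfacet
facet normal 0.871 -0.485 -0.085
outer loop
vertex -0.551 -3.109 1.337
vertex -0.397 -2.683 0.482
vertex -0.084 -2.263 1.296
endloop
endfacet
facet normal 0.640 0.340 0.689
outer loop
vertex -0.744 -2.417 1.985
vertex -0.084 -2.263 1.296
vertex -0.709 -1.564 1.531
endloop
endfacet
facet normal -0.380 -0.153 0.912
outer loop
vertex -1.466 -2.932 1.598
vertex -0.744 -2.417 1.985
vertex -1.563 -1.977 1.718
endloop
endfacet
facet normal -0.754 -0.654 -0.059
outer loop
vertex -1.251 -3.096 0.669
vertex -1.466 -2.932 1.598
vertex -1.876 -2.397 0.904
endloop
endfacet
facet normal 0.035 -0.471 -0.882
outer loop
vertex -0.397 -2.683 0.482
vertex -1.251 -3.096 0.669
vertex -1.216 -2.243 0.215
endloop
endfacet
facet normal 0.897 0.144 -0.419
outer loop
vertex -0.084 -2.263 1.296
vertex -0.397 -2.683 0.482
vertex -0.494 -1.728 0.602
endloop
endfacet

endsolid
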